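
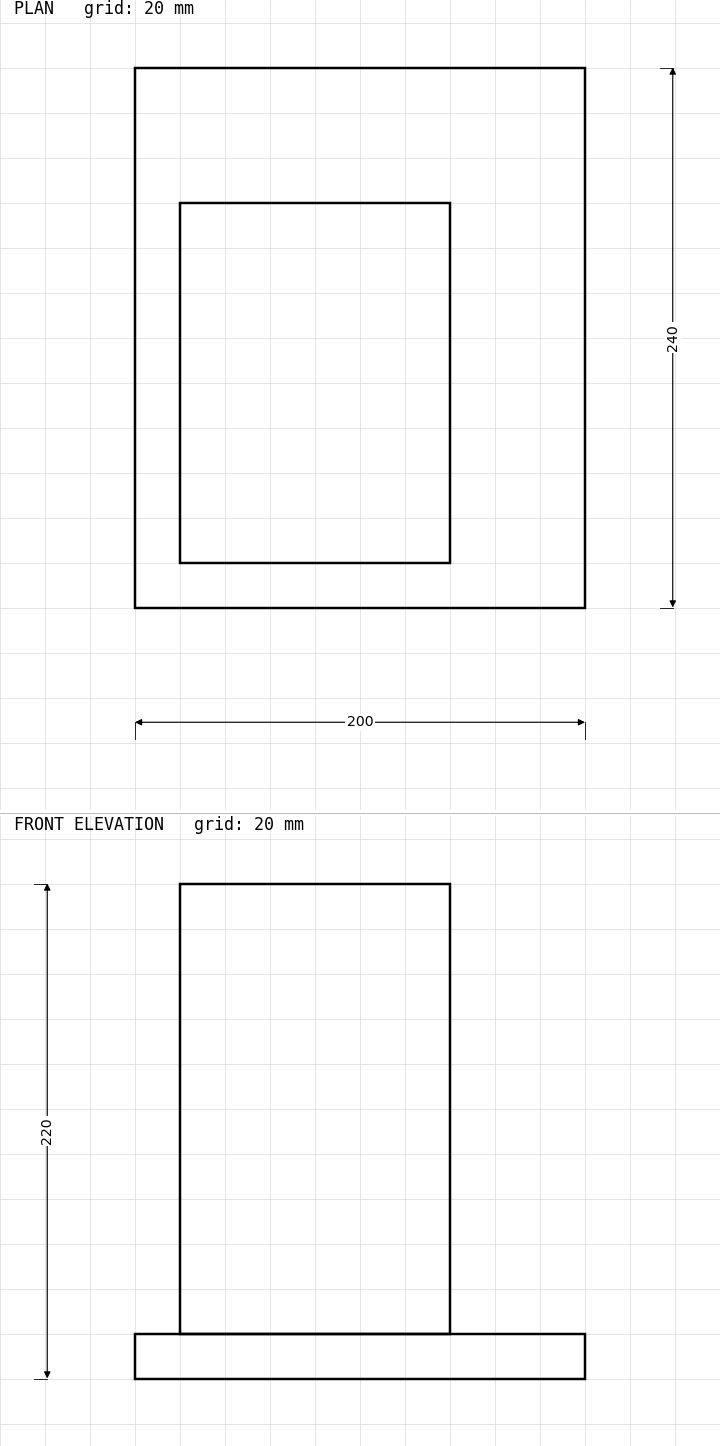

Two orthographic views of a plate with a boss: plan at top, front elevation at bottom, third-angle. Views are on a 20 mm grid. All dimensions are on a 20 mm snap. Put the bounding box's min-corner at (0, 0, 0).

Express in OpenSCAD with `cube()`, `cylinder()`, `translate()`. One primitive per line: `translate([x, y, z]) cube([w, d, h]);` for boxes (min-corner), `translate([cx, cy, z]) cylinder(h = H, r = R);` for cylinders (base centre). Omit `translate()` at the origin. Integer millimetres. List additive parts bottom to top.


cube([200, 240, 20]);
translate([20, 20, 20]) cube([120, 160, 200]);


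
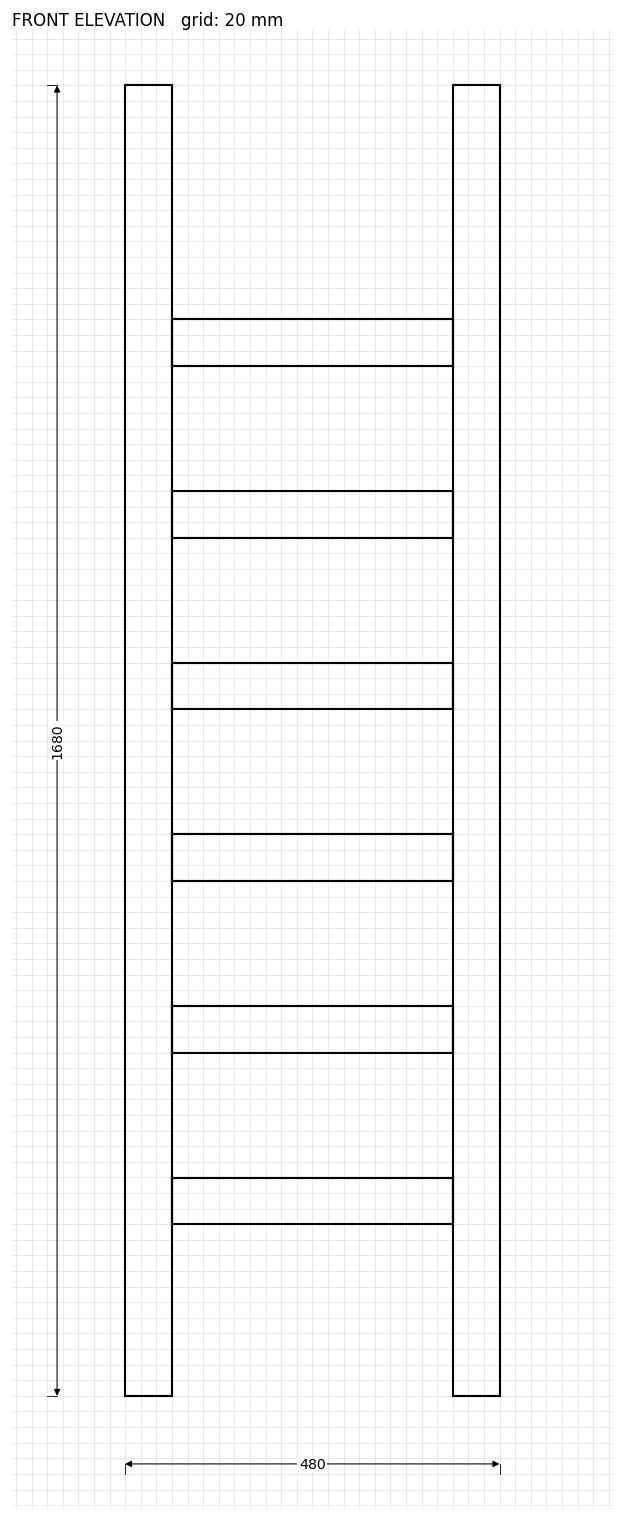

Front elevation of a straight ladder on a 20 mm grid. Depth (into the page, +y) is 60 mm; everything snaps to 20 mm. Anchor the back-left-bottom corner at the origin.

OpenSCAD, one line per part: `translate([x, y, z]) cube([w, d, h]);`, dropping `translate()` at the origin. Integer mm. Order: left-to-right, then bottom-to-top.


cube([60, 60, 1680]);
translate([60, 0, 220]) cube([360, 60, 60]);
translate([60, 0, 440]) cube([360, 60, 60]);
translate([60, 0, 660]) cube([360, 60, 60]);
translate([60, 0, 880]) cube([360, 60, 60]);
translate([60, 0, 1100]) cube([360, 60, 60]);
translate([60, 0, 1320]) cube([360, 60, 60]);
translate([420, 0, 0]) cube([60, 60, 1680]);


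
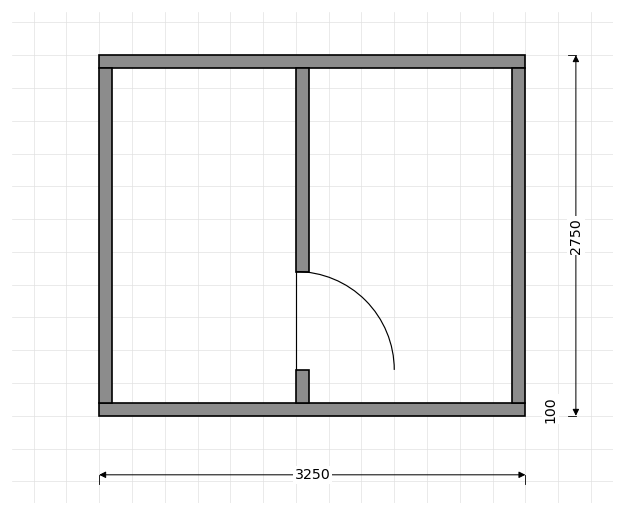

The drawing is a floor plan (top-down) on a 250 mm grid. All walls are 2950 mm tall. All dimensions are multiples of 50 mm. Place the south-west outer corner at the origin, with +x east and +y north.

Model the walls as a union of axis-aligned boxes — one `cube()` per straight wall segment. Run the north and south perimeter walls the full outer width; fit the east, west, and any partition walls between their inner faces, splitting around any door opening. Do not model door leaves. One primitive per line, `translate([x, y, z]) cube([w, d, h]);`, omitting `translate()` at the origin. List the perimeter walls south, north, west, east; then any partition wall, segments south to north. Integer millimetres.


cube([3250, 100, 2950]);
translate([0, 2650, 0]) cube([3250, 100, 2950]);
translate([0, 100, 0]) cube([100, 2550, 2950]);
translate([3150, 100, 0]) cube([100, 2550, 2950]);
translate([1500, 100, 0]) cube([100, 250, 2950]);
translate([1500, 1100, 0]) cube([100, 1550, 2950]);


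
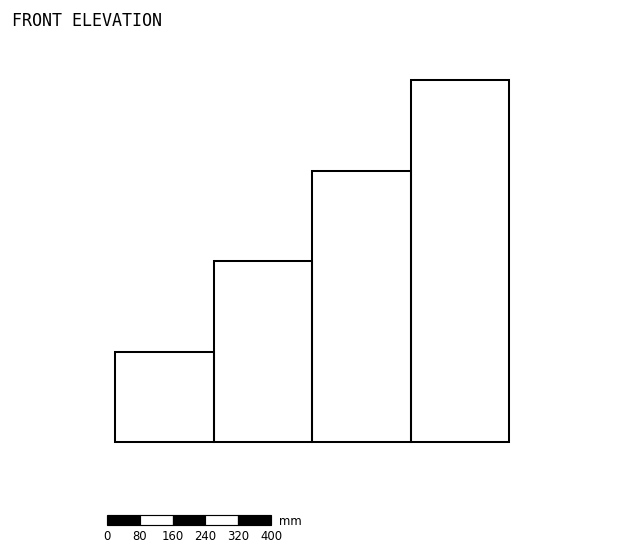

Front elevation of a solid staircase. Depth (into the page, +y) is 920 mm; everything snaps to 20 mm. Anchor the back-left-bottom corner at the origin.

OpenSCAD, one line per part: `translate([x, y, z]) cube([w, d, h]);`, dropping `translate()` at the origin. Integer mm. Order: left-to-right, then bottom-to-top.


cube([240, 920, 220]);
translate([240, 0, 0]) cube([240, 920, 440]);
translate([480, 0, 0]) cube([240, 920, 660]);
translate([720, 0, 0]) cube([240, 920, 880]);


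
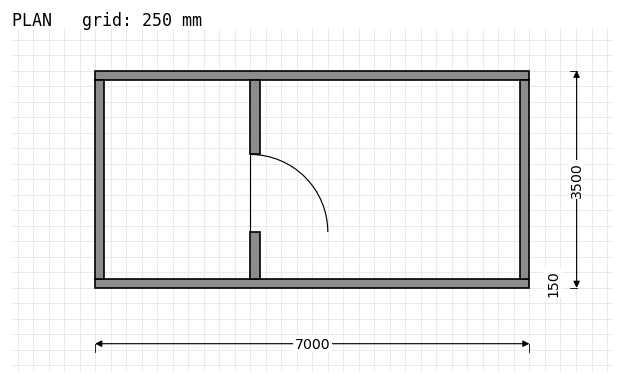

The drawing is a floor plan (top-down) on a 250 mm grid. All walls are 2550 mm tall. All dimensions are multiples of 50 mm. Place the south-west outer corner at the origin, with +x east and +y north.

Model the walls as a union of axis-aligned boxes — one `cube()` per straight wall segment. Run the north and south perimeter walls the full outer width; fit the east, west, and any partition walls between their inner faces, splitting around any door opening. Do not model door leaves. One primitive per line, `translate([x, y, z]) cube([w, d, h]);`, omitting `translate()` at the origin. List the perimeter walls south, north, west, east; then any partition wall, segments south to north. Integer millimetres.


cube([7000, 150, 2550]);
translate([0, 3350, 0]) cube([7000, 150, 2550]);
translate([0, 150, 0]) cube([150, 3200, 2550]);
translate([6850, 150, 0]) cube([150, 3200, 2550]);
translate([2500, 150, 0]) cube([150, 750, 2550]);
translate([2500, 2150, 0]) cube([150, 1200, 2550]);


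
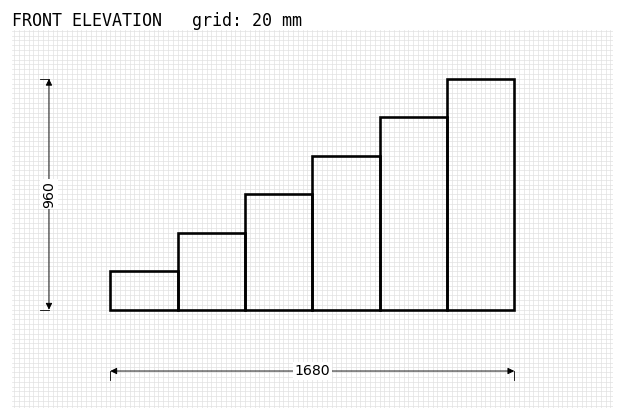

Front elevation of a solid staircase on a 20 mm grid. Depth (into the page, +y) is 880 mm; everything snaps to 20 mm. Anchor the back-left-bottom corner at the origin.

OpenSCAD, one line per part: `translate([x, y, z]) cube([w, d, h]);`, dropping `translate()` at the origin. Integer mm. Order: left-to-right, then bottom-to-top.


cube([280, 880, 160]);
translate([280, 0, 0]) cube([280, 880, 320]);
translate([560, 0, 0]) cube([280, 880, 480]);
translate([840, 0, 0]) cube([280, 880, 640]);
translate([1120, 0, 0]) cube([280, 880, 800]);
translate([1400, 0, 0]) cube([280, 880, 960]);


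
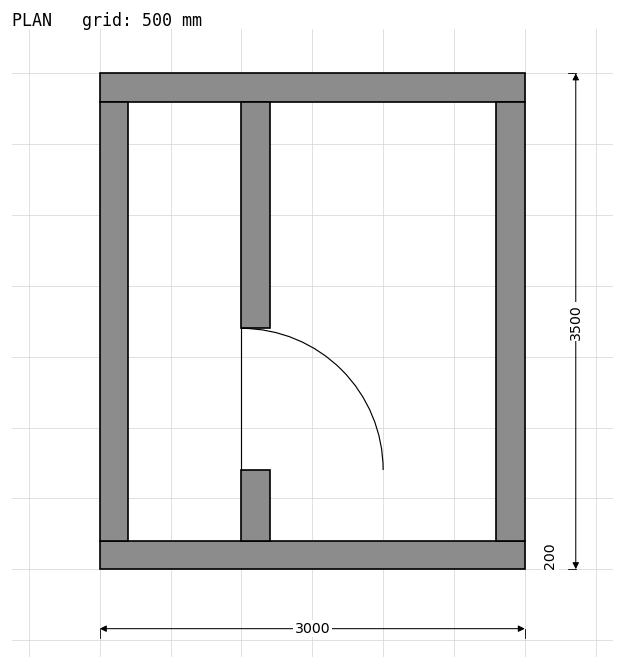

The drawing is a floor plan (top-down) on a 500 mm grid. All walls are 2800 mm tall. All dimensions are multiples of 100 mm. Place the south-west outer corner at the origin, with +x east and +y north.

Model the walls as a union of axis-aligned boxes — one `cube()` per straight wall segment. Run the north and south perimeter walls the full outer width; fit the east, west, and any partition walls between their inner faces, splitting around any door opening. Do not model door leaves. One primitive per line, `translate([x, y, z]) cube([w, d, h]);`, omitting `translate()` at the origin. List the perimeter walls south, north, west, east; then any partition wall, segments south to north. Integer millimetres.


cube([3000, 200, 2800]);
translate([0, 3300, 0]) cube([3000, 200, 2800]);
translate([0, 200, 0]) cube([200, 3100, 2800]);
translate([2800, 200, 0]) cube([200, 3100, 2800]);
translate([1000, 200, 0]) cube([200, 500, 2800]);
translate([1000, 1700, 0]) cube([200, 1600, 2800]);


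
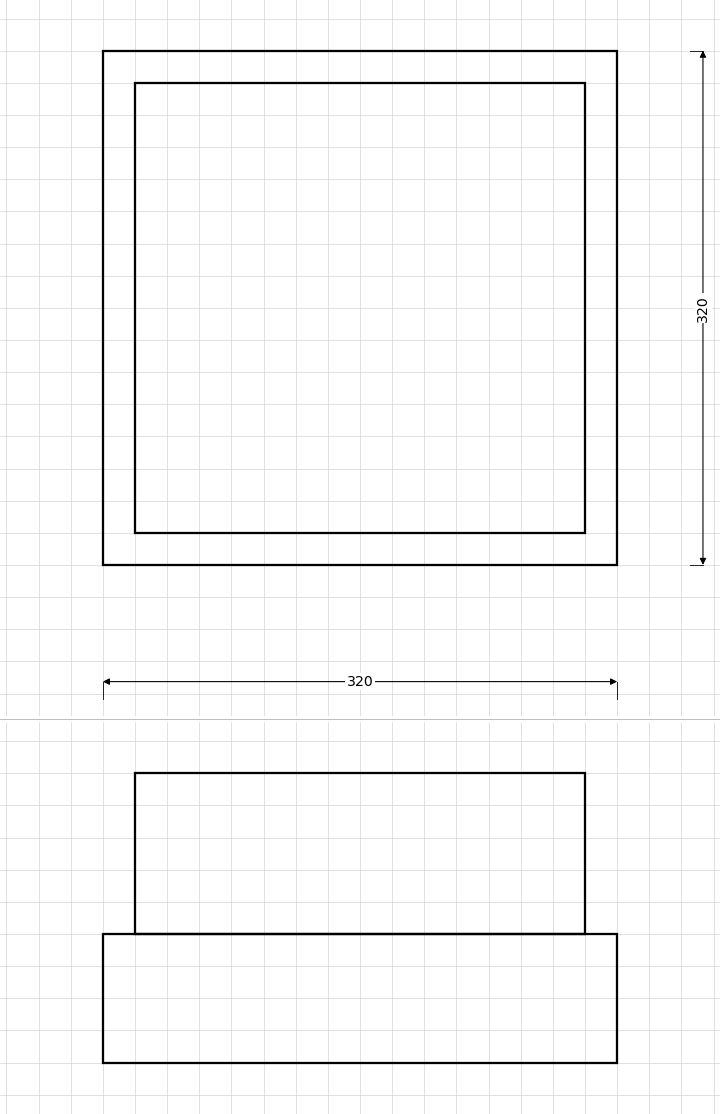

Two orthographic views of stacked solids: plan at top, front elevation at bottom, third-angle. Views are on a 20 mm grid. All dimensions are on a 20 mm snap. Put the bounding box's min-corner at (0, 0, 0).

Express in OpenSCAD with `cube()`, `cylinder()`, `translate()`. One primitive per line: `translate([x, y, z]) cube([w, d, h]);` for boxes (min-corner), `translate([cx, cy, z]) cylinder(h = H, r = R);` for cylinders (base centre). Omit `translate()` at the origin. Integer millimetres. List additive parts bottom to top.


cube([320, 320, 80]);
translate([20, 20, 80]) cube([280, 280, 100]);


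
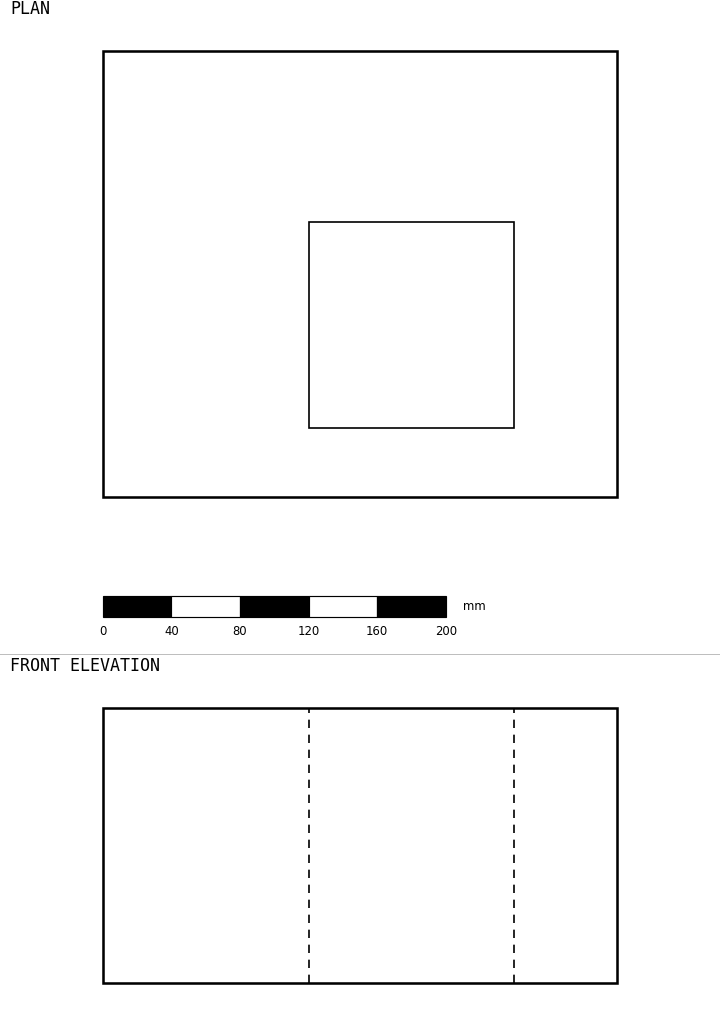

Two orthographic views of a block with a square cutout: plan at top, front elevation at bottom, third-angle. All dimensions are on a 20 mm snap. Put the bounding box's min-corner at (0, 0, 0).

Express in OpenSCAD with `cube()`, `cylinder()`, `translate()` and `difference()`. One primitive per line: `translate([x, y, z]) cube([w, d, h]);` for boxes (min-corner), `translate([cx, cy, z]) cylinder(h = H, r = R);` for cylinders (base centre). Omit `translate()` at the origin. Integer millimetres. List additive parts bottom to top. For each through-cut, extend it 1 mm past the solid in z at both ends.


difference() {
  cube([300, 260, 160]);
  translate([120, 40, -1]) cube([120, 120, 162]);
}


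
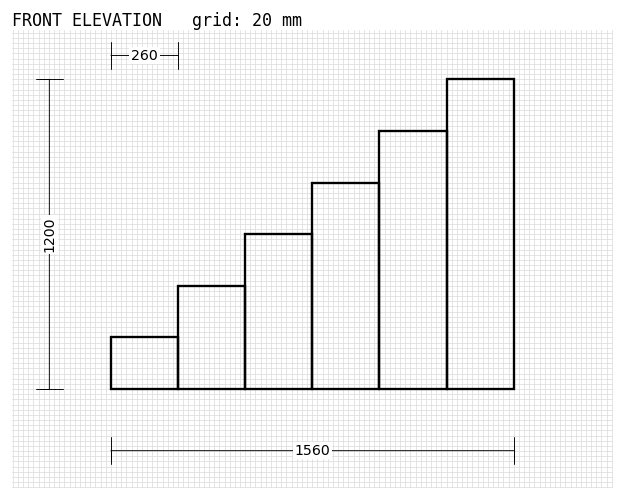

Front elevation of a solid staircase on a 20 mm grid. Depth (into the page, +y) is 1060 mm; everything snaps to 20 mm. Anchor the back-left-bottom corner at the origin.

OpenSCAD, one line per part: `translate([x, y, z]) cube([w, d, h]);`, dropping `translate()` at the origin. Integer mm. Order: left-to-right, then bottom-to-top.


cube([260, 1060, 200]);
translate([260, 0, 0]) cube([260, 1060, 400]);
translate([520, 0, 0]) cube([260, 1060, 600]);
translate([780, 0, 0]) cube([260, 1060, 800]);
translate([1040, 0, 0]) cube([260, 1060, 1000]);
translate([1300, 0, 0]) cube([260, 1060, 1200]);


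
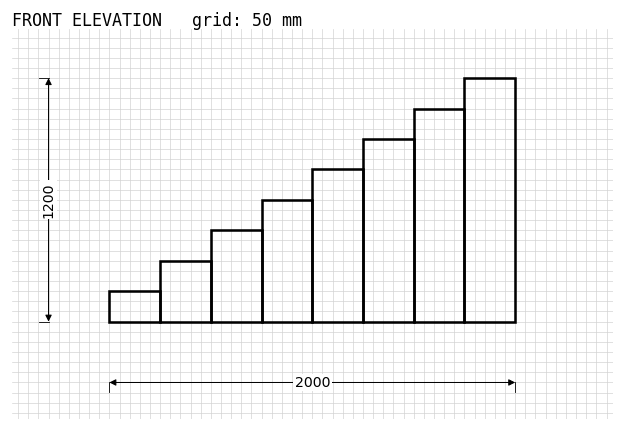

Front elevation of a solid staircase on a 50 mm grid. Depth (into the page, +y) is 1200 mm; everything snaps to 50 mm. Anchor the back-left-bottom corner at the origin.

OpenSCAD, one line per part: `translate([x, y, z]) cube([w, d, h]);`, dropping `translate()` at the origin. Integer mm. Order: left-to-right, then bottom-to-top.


cube([250, 1200, 150]);
translate([250, 0, 0]) cube([250, 1200, 300]);
translate([500, 0, 0]) cube([250, 1200, 450]);
translate([750, 0, 0]) cube([250, 1200, 600]);
translate([1000, 0, 0]) cube([250, 1200, 750]);
translate([1250, 0, 0]) cube([250, 1200, 900]);
translate([1500, 0, 0]) cube([250, 1200, 1050]);
translate([1750, 0, 0]) cube([250, 1200, 1200]);


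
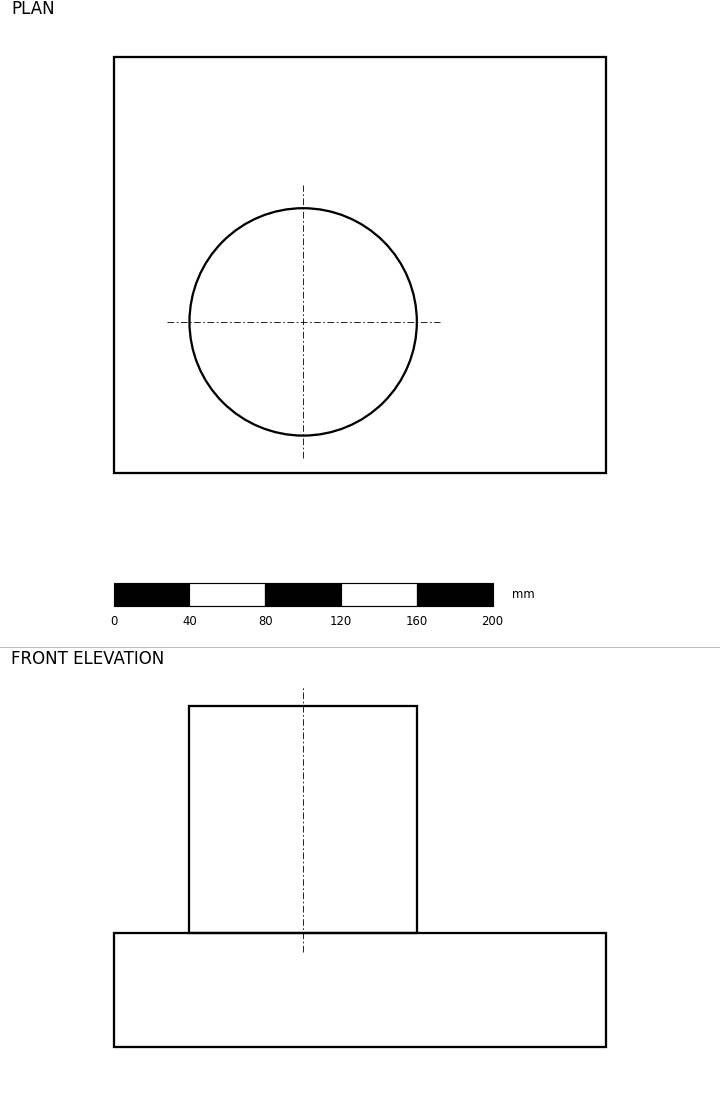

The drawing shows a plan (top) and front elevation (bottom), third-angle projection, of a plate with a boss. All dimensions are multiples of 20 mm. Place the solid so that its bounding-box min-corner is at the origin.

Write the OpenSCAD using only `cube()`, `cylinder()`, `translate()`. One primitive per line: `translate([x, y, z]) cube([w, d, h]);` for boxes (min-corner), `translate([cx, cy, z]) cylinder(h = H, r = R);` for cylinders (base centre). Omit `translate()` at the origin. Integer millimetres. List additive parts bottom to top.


cube([260, 220, 60]);
translate([100, 80, 60]) cylinder(h = 120, r = 60);


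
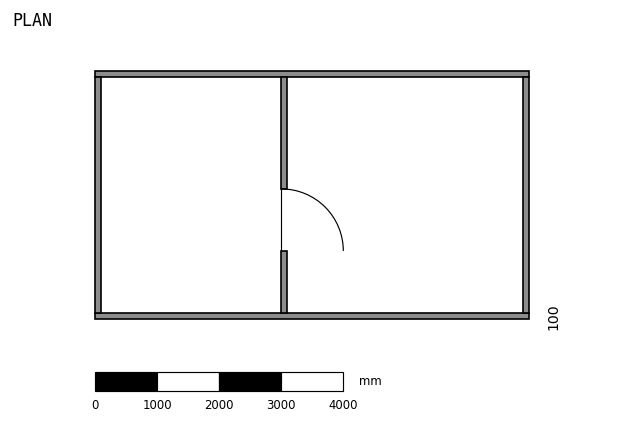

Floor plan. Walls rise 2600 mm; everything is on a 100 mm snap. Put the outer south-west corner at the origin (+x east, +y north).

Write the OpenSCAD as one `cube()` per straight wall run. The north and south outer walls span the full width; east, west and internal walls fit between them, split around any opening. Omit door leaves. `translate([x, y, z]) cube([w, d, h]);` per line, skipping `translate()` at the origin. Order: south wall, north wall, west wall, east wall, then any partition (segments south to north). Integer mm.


cube([7000, 100, 2600]);
translate([0, 3900, 0]) cube([7000, 100, 2600]);
translate([0, 100, 0]) cube([100, 3800, 2600]);
translate([6900, 100, 0]) cube([100, 3800, 2600]);
translate([3000, 100, 0]) cube([100, 1000, 2600]);
translate([3000, 2100, 0]) cube([100, 1800, 2600]);


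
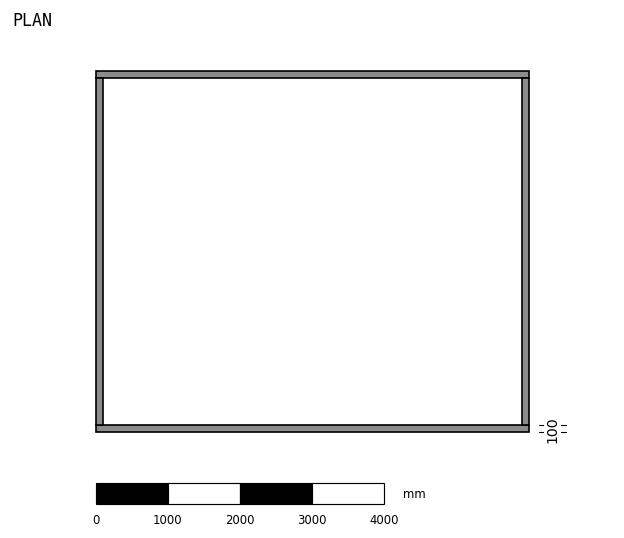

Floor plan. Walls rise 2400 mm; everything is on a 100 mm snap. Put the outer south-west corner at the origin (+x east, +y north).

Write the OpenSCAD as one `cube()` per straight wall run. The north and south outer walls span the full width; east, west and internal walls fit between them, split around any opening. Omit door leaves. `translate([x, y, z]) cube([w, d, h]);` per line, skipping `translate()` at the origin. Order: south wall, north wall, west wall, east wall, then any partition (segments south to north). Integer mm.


cube([6000, 100, 2400]);
translate([0, 4900, 0]) cube([6000, 100, 2400]);
translate([0, 100, 0]) cube([100, 4800, 2400]);
translate([5900, 100, 0]) cube([100, 4800, 2400]);


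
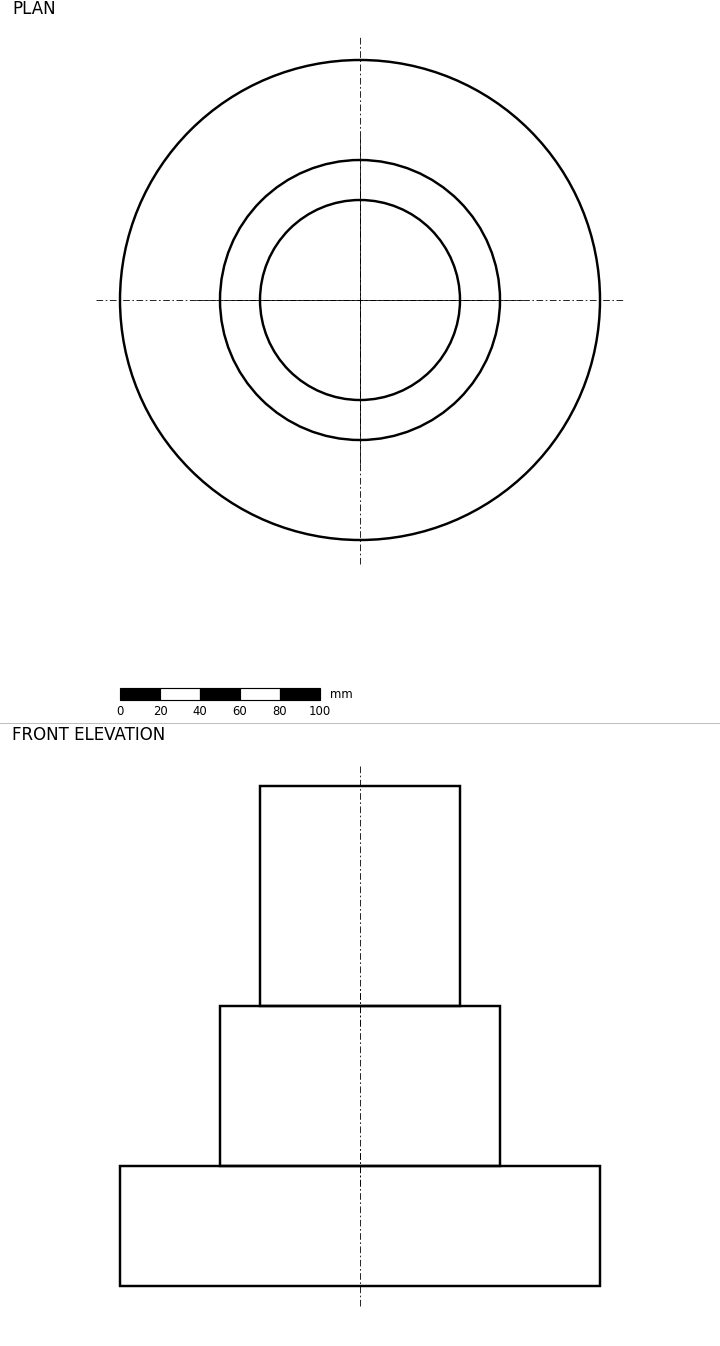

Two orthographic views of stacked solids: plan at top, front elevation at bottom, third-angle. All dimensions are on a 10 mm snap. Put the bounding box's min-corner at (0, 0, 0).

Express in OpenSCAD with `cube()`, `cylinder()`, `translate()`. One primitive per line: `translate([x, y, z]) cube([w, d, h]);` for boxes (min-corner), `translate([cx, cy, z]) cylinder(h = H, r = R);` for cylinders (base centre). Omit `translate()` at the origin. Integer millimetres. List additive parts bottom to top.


translate([120, 120, 0]) cylinder(h = 60, r = 120);
translate([120, 120, 60]) cylinder(h = 80, r = 70);
translate([120, 120, 140]) cylinder(h = 110, r = 50);


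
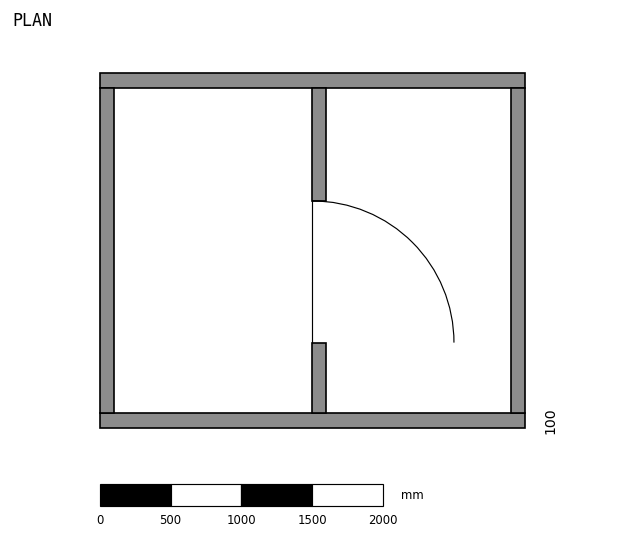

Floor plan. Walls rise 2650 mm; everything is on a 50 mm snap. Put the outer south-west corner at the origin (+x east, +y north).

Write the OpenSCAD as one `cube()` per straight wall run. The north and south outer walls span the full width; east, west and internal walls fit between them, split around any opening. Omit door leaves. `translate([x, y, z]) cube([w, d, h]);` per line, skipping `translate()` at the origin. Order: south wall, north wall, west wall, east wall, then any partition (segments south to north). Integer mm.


cube([3000, 100, 2650]);
translate([0, 2400, 0]) cube([3000, 100, 2650]);
translate([0, 100, 0]) cube([100, 2300, 2650]);
translate([2900, 100, 0]) cube([100, 2300, 2650]);
translate([1500, 100, 0]) cube([100, 500, 2650]);
translate([1500, 1600, 0]) cube([100, 800, 2650]);


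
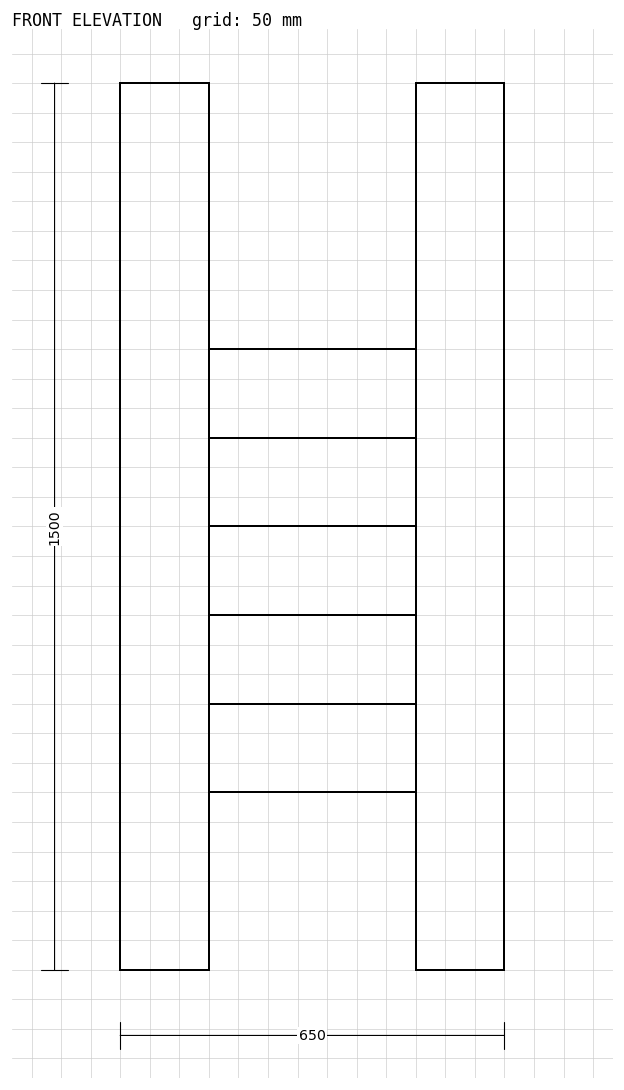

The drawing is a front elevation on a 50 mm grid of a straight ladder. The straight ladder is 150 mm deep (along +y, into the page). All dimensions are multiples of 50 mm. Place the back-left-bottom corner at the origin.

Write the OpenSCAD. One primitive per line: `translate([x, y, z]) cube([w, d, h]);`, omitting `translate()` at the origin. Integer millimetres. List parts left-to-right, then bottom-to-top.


cube([150, 150, 1500]);
translate([150, 0, 300]) cube([350, 150, 150]);
translate([150, 0, 600]) cube([350, 150, 150]);
translate([150, 0, 900]) cube([350, 150, 150]);
translate([500, 0, 0]) cube([150, 150, 1500]);


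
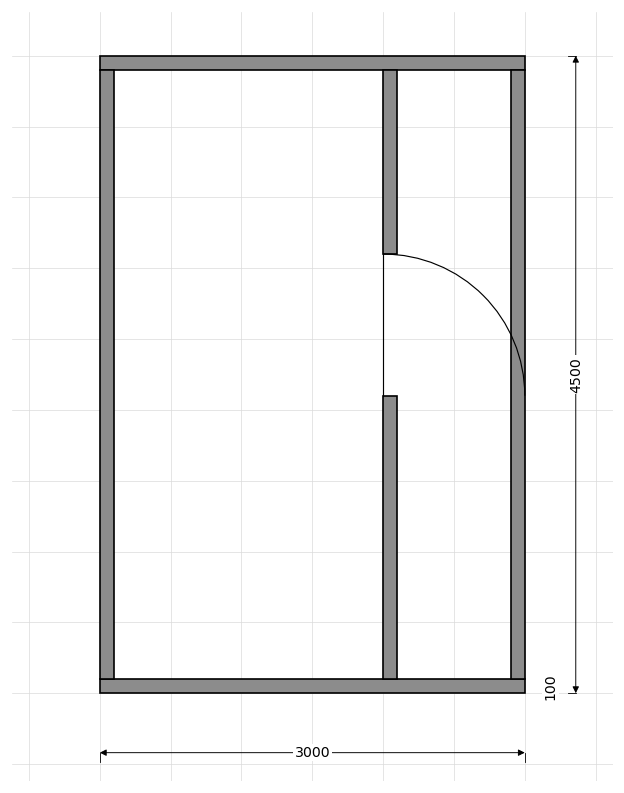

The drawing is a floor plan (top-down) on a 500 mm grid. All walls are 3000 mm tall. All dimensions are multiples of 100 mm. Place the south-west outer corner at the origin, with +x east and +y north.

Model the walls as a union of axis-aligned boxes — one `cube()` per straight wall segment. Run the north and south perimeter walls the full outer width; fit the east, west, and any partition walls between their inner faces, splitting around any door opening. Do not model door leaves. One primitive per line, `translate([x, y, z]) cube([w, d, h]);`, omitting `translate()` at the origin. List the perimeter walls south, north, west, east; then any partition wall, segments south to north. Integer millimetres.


cube([3000, 100, 3000]);
translate([0, 4400, 0]) cube([3000, 100, 3000]);
translate([0, 100, 0]) cube([100, 4300, 3000]);
translate([2900, 100, 0]) cube([100, 4300, 3000]);
translate([2000, 100, 0]) cube([100, 2000, 3000]);
translate([2000, 3100, 0]) cube([100, 1300, 3000]);


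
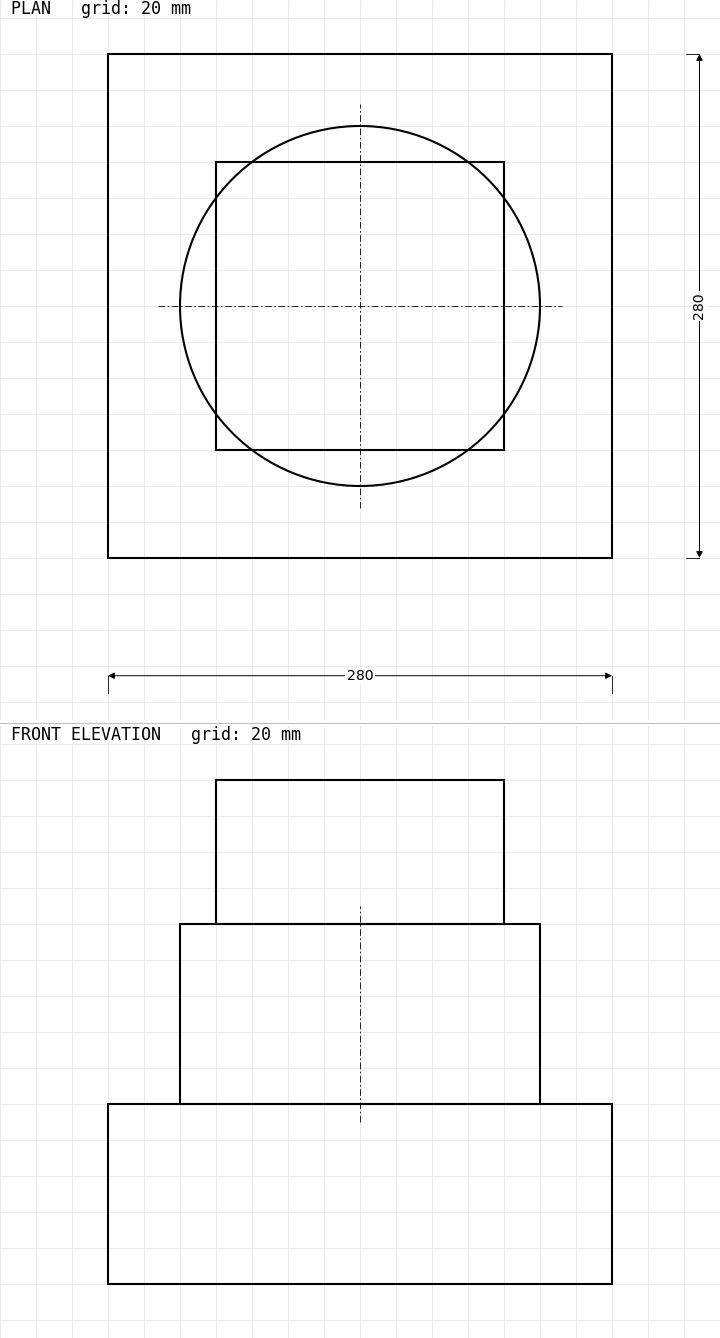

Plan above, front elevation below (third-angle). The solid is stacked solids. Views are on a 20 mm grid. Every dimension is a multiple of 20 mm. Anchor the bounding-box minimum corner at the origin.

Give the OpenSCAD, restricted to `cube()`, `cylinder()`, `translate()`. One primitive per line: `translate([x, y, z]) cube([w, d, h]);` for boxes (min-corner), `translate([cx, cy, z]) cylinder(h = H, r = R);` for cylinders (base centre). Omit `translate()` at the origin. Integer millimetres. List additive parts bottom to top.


cube([280, 280, 100]);
translate([140, 140, 100]) cylinder(h = 100, r = 100);
translate([60, 60, 200]) cube([160, 160, 80]);


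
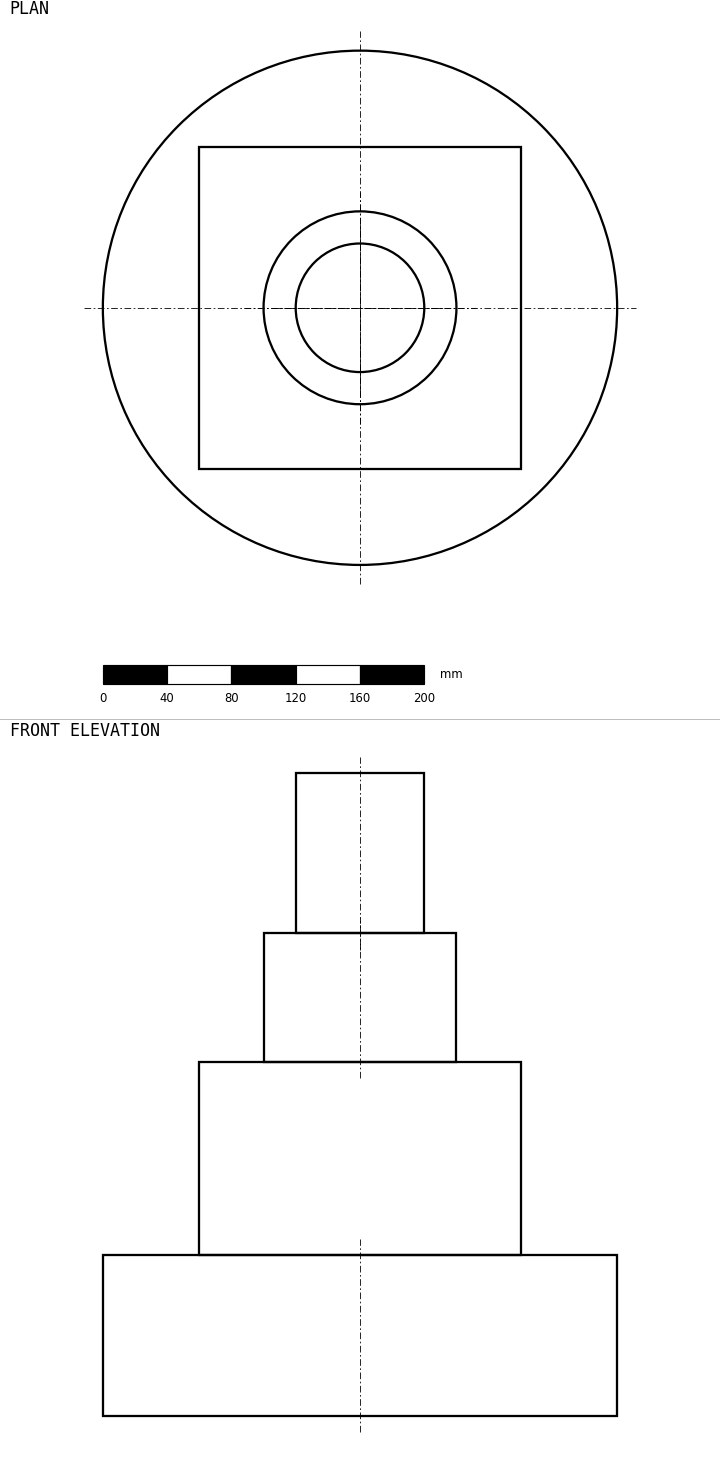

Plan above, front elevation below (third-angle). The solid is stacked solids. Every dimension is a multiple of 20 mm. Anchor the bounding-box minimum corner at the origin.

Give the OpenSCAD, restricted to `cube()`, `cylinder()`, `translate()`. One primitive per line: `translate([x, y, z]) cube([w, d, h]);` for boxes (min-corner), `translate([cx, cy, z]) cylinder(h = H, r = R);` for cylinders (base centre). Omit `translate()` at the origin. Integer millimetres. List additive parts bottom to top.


translate([160, 160, 0]) cylinder(h = 100, r = 160);
translate([60, 60, 100]) cube([200, 200, 120]);
translate([160, 160, 220]) cylinder(h = 80, r = 60);
translate([160, 160, 300]) cylinder(h = 100, r = 40);


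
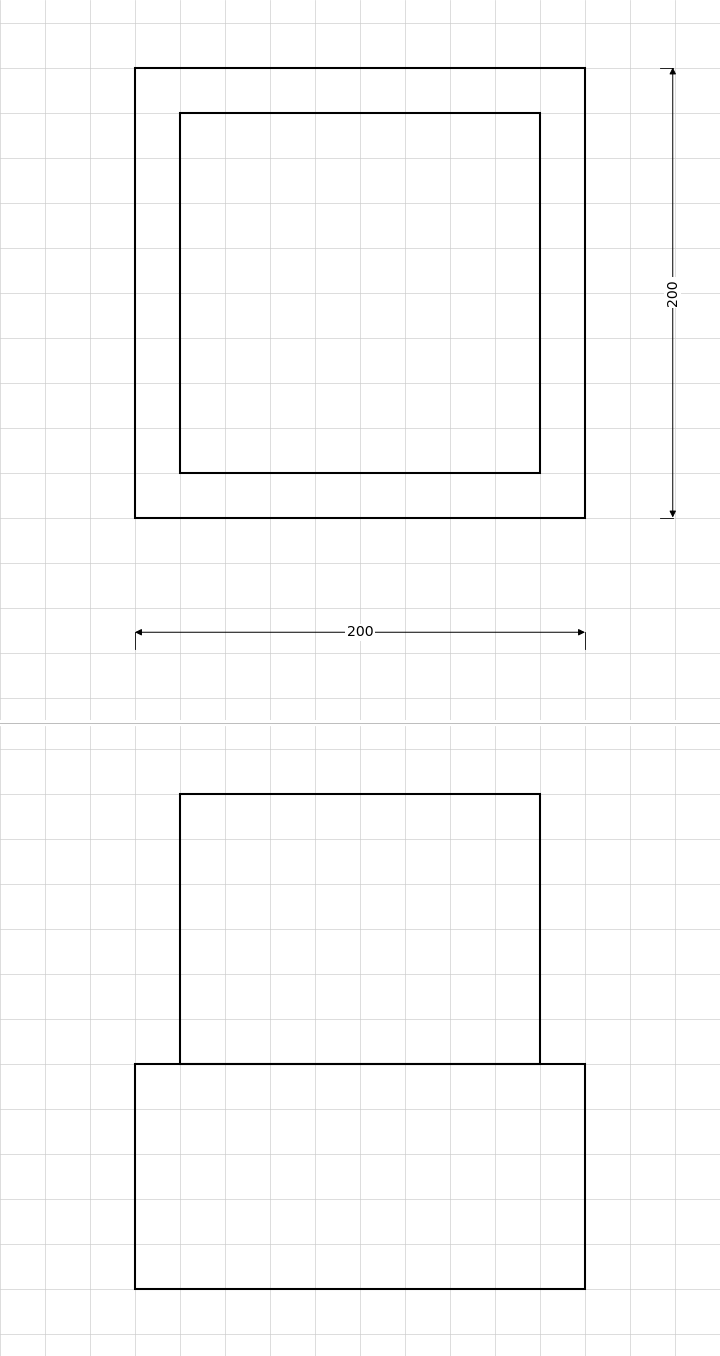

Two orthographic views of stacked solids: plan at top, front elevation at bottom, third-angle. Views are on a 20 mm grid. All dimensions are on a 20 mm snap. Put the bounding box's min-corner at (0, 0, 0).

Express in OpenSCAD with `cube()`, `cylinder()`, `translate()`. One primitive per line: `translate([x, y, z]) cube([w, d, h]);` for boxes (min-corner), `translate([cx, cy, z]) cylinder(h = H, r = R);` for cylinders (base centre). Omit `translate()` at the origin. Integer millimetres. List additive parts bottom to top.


cube([200, 200, 100]);
translate([20, 20, 100]) cube([160, 160, 120]);


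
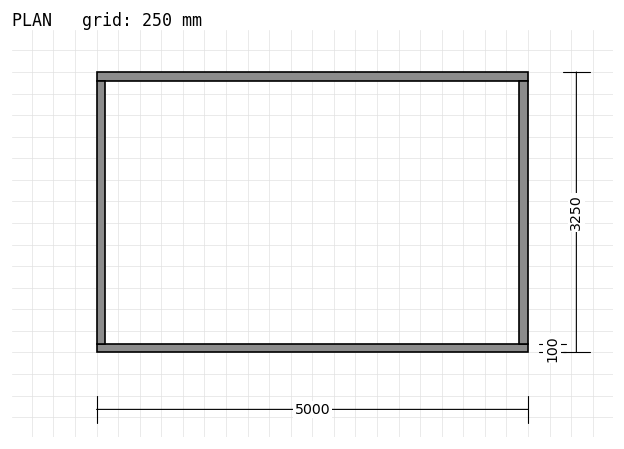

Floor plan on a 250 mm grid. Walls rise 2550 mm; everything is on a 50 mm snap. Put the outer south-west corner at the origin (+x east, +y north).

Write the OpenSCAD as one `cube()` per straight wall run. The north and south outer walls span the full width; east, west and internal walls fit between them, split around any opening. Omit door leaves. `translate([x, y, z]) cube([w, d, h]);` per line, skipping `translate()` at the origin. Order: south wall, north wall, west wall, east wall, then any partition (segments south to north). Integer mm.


cube([5000, 100, 2550]);
translate([0, 3150, 0]) cube([5000, 100, 2550]);
translate([0, 100, 0]) cube([100, 3050, 2550]);
translate([4900, 100, 0]) cube([100, 3050, 2550]);


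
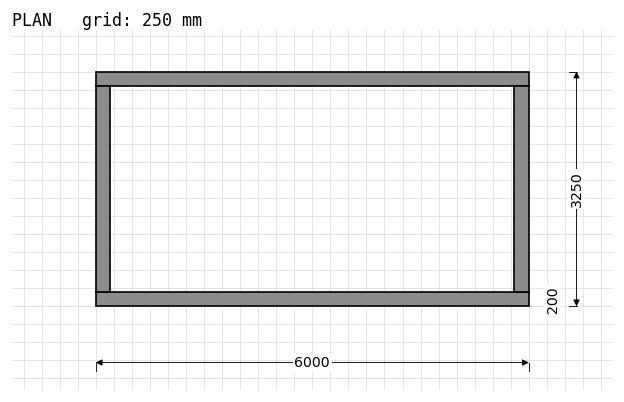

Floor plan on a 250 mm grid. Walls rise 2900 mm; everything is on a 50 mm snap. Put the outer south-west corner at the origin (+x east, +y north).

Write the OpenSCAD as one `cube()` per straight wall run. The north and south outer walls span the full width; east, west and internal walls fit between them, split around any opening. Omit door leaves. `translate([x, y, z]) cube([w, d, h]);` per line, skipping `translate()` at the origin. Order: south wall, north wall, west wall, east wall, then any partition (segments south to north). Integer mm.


cube([6000, 200, 2900]);
translate([0, 3050, 0]) cube([6000, 200, 2900]);
translate([0, 200, 0]) cube([200, 2850, 2900]);
translate([5800, 200, 0]) cube([200, 2850, 2900]);


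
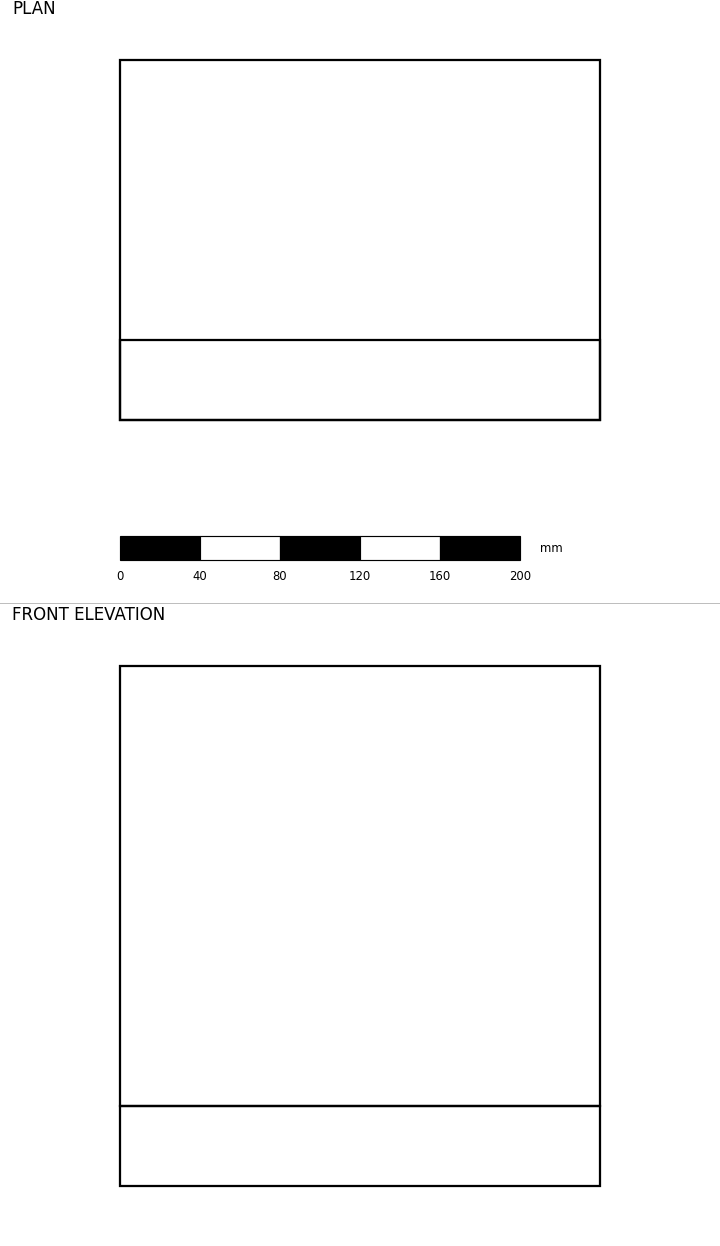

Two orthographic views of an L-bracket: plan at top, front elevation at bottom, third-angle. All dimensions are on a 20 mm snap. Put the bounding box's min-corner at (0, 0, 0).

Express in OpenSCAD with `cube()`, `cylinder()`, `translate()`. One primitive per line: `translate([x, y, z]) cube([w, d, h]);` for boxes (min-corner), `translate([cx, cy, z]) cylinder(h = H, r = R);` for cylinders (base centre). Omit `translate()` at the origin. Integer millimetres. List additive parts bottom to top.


cube([240, 180, 40]);
translate([0, 0, 40]) cube([240, 40, 220]);


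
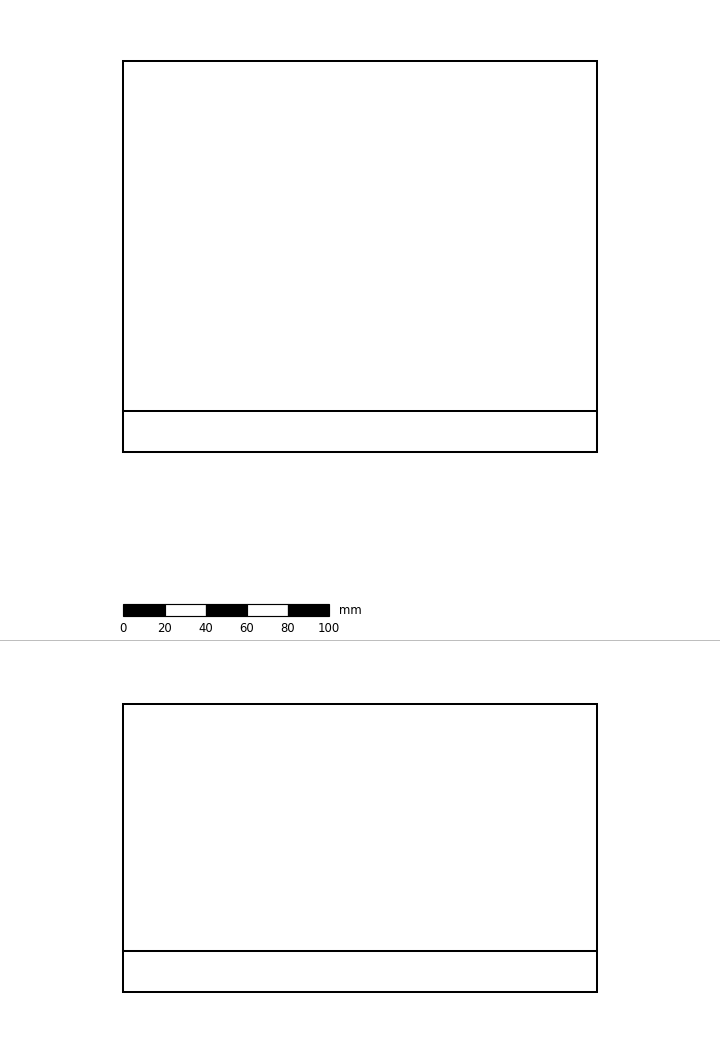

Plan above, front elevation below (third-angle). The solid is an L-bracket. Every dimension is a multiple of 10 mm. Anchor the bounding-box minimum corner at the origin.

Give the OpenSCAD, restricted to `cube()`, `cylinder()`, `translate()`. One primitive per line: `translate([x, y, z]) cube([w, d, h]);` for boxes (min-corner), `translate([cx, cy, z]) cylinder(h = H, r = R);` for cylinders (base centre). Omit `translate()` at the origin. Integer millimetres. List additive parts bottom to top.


cube([230, 190, 20]);
translate([0, 0, 20]) cube([230, 20, 120]);


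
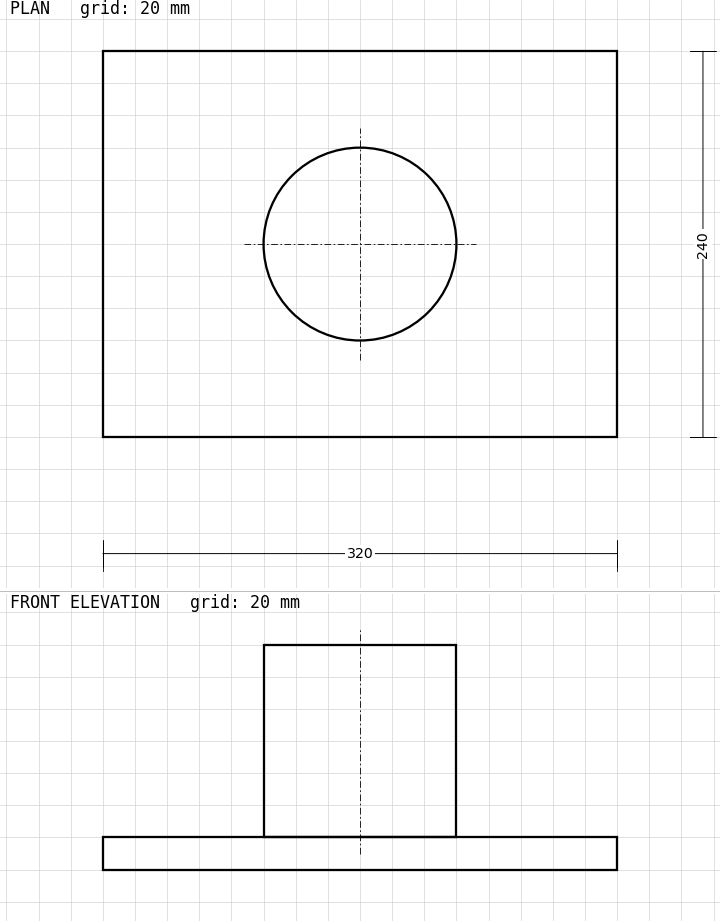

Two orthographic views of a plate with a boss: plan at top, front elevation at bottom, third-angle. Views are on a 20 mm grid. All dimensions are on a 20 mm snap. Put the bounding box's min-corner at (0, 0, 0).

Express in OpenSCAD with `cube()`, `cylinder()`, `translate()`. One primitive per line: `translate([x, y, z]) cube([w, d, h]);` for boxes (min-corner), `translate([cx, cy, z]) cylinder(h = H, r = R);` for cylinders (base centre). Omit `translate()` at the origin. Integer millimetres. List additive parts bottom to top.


cube([320, 240, 20]);
translate([160, 120, 20]) cylinder(h = 120, r = 60);


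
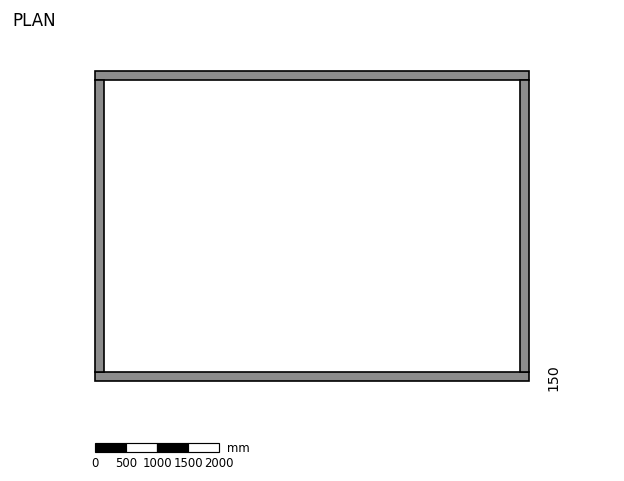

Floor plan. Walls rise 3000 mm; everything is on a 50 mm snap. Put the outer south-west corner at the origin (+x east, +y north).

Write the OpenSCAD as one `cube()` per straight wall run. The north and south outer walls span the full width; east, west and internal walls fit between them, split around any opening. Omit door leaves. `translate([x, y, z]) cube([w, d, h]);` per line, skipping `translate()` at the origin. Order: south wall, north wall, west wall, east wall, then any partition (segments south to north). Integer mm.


cube([7000, 150, 3000]);
translate([0, 4850, 0]) cube([7000, 150, 3000]);
translate([0, 150, 0]) cube([150, 4700, 3000]);
translate([6850, 150, 0]) cube([150, 4700, 3000]);


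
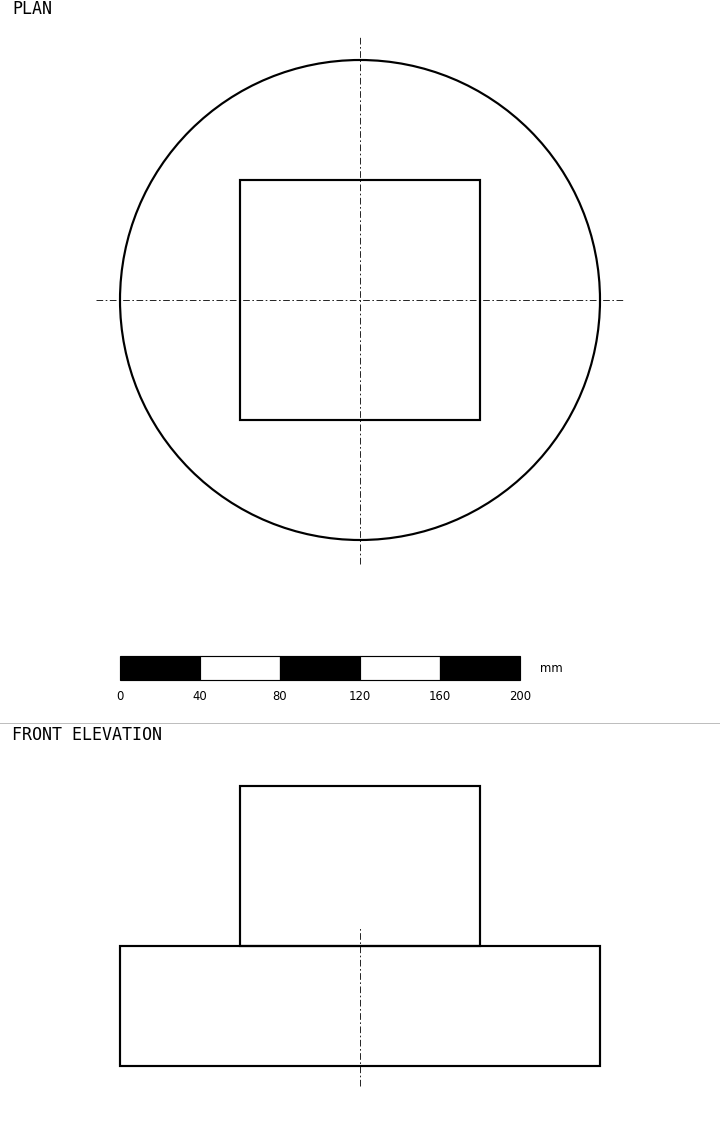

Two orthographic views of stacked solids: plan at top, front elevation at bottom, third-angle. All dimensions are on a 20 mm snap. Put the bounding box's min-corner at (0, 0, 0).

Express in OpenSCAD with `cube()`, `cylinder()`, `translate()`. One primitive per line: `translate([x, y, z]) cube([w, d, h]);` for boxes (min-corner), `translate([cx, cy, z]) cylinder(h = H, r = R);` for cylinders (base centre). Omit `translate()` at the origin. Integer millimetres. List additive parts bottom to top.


translate([120, 120, 0]) cylinder(h = 60, r = 120);
translate([60, 60, 60]) cube([120, 120, 80]);


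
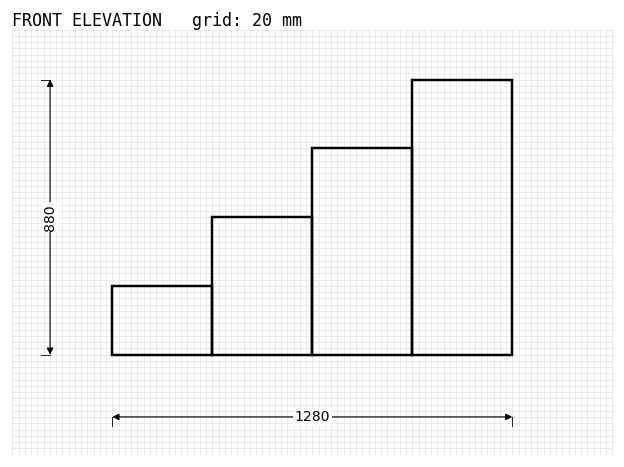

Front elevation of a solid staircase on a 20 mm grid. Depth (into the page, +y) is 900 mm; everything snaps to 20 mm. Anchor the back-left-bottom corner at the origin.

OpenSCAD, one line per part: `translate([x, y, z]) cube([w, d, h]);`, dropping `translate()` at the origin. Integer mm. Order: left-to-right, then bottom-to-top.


cube([320, 900, 220]);
translate([320, 0, 0]) cube([320, 900, 440]);
translate([640, 0, 0]) cube([320, 900, 660]);
translate([960, 0, 0]) cube([320, 900, 880]);


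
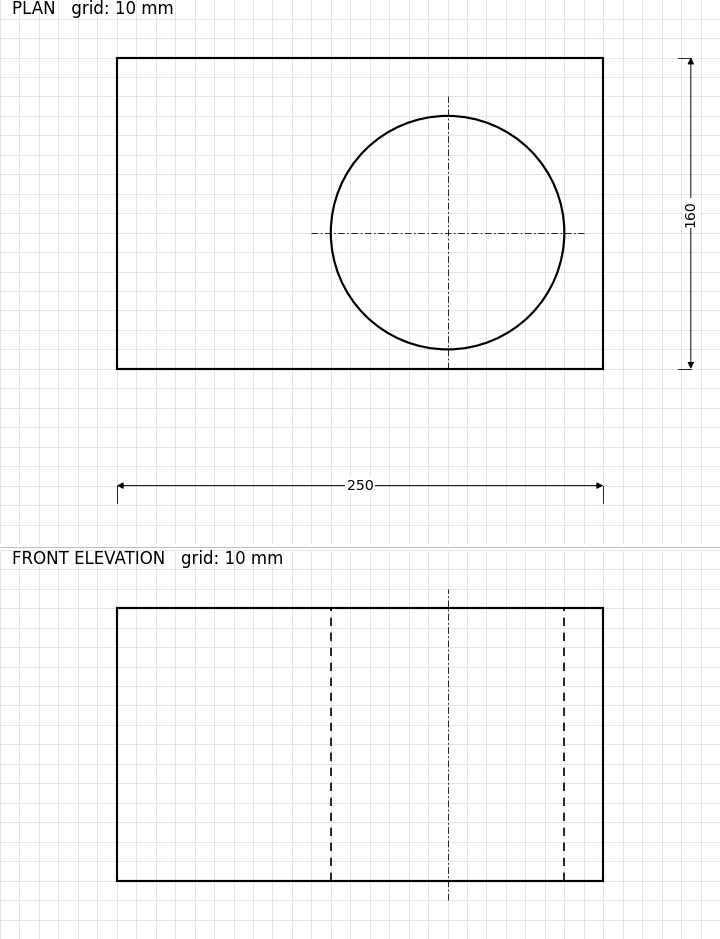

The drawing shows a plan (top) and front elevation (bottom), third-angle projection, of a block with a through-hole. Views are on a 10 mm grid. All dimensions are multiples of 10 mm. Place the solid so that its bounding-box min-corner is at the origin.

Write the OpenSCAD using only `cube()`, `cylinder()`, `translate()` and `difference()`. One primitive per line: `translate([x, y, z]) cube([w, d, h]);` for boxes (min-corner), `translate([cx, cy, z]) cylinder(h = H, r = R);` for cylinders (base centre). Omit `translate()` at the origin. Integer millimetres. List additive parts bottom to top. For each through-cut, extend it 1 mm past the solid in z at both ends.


difference() {
  cube([250, 160, 140]);
  translate([170, 70, -1]) cylinder(h = 142, r = 60);
}


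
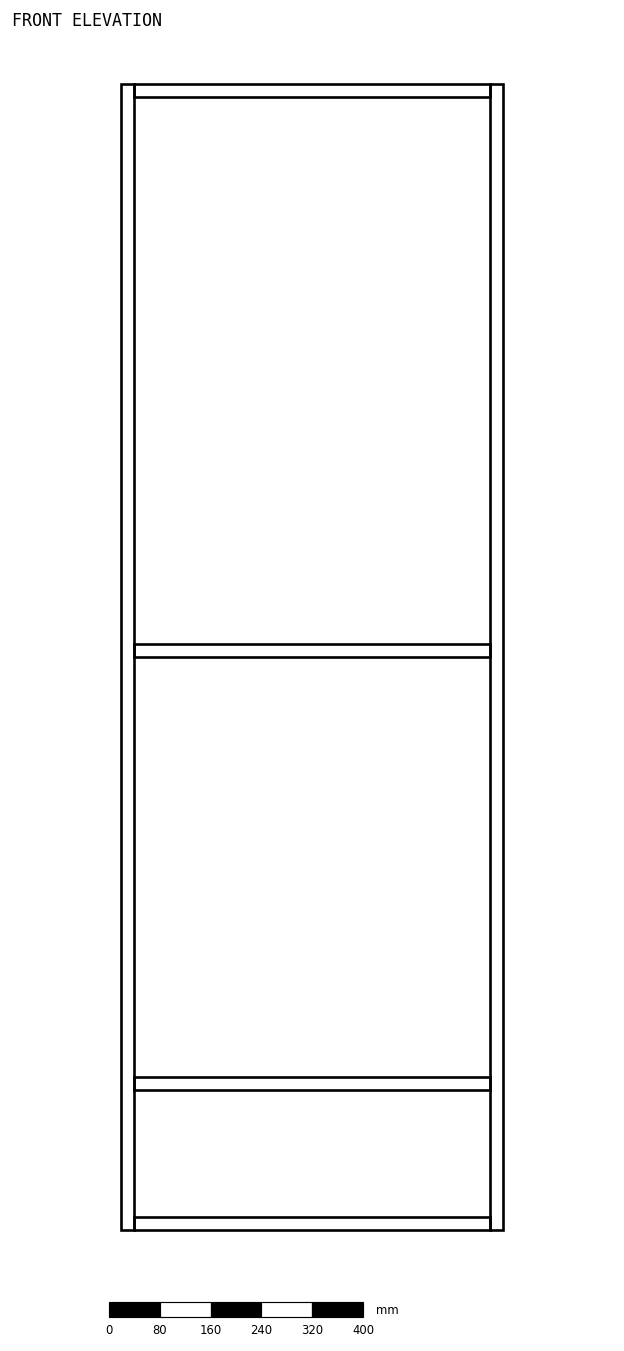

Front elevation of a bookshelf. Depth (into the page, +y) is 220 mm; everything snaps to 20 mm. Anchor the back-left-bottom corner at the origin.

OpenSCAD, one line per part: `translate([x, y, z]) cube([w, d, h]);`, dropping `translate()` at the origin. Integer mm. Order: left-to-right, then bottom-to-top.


cube([20, 220, 1800]);
translate([20, 0, 0]) cube([560, 220, 20]);
translate([20, 0, 220]) cube([560, 220, 20]);
translate([20, 0, 900]) cube([560, 220, 20]);
translate([20, 0, 1780]) cube([560, 220, 20]);
translate([580, 0, 0]) cube([20, 220, 1800]);


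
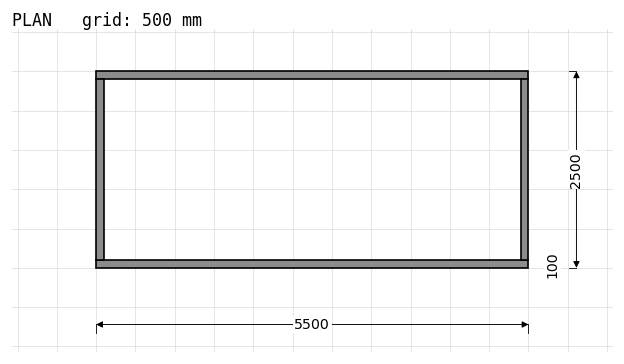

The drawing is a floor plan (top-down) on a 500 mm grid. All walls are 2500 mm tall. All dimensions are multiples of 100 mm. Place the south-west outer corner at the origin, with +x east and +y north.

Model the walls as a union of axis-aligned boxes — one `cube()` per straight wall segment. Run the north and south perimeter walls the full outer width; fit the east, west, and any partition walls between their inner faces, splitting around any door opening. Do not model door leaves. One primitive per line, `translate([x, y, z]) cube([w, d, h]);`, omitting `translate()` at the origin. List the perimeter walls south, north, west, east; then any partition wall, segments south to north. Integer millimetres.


cube([5500, 100, 2500]);
translate([0, 2400, 0]) cube([5500, 100, 2500]);
translate([0, 100, 0]) cube([100, 2300, 2500]);
translate([5400, 100, 0]) cube([100, 2300, 2500]);


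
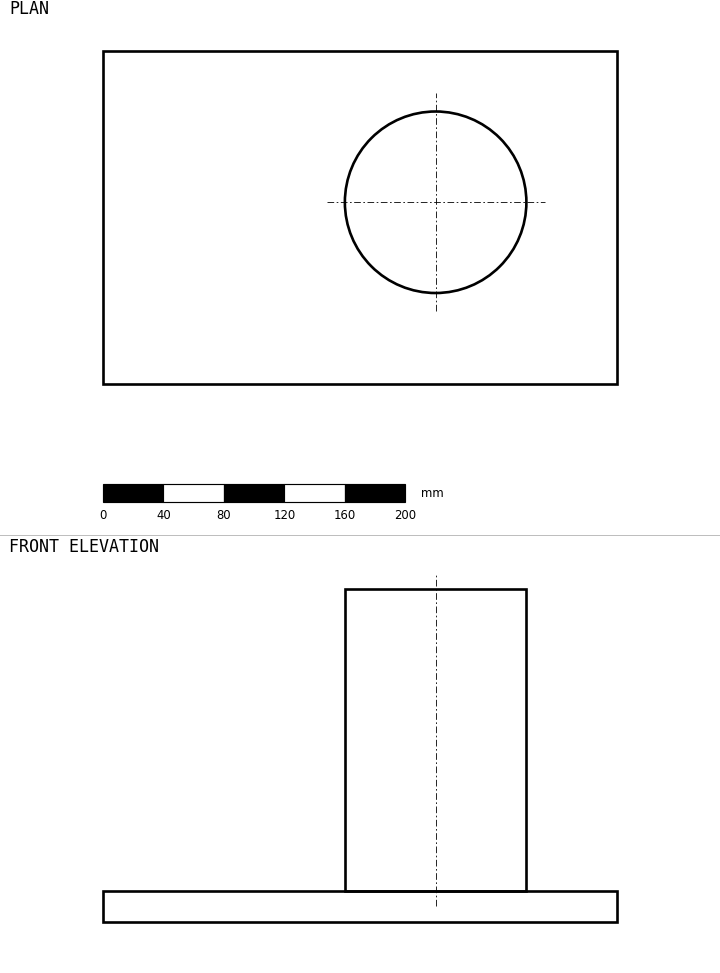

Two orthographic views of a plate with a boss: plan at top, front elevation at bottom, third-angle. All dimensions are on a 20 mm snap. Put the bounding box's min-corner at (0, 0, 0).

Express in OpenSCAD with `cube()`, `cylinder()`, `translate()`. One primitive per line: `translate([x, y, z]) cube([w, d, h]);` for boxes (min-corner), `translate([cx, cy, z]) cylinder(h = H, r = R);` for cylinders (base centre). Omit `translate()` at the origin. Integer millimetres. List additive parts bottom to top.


cube([340, 220, 20]);
translate([220, 120, 20]) cylinder(h = 200, r = 60);


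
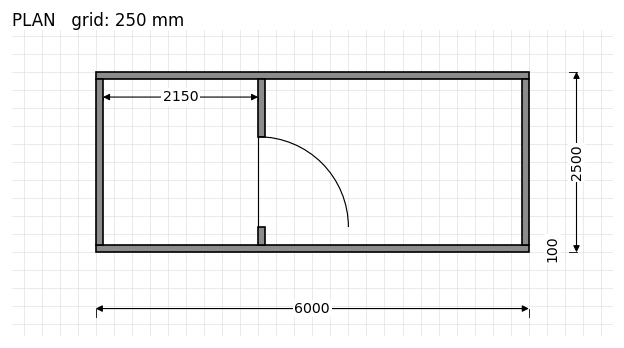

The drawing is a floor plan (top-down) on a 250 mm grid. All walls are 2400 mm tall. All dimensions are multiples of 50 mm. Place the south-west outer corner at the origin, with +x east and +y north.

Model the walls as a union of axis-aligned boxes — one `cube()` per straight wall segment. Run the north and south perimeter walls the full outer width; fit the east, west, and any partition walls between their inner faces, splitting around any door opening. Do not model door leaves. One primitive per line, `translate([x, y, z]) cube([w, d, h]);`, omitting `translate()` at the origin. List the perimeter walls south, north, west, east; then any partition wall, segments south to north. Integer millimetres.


cube([6000, 100, 2400]);
translate([0, 2400, 0]) cube([6000, 100, 2400]);
translate([0, 100, 0]) cube([100, 2300, 2400]);
translate([5900, 100, 0]) cube([100, 2300, 2400]);
translate([2250, 100, 0]) cube([100, 250, 2400]);
translate([2250, 1600, 0]) cube([100, 800, 2400]);


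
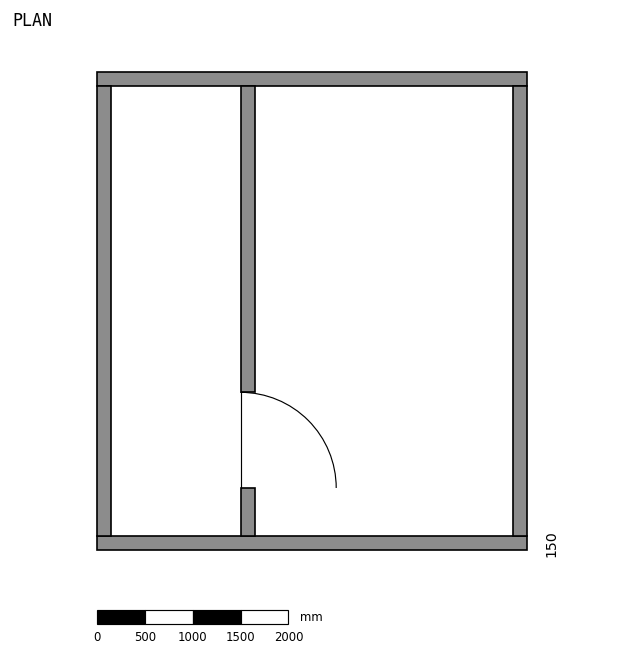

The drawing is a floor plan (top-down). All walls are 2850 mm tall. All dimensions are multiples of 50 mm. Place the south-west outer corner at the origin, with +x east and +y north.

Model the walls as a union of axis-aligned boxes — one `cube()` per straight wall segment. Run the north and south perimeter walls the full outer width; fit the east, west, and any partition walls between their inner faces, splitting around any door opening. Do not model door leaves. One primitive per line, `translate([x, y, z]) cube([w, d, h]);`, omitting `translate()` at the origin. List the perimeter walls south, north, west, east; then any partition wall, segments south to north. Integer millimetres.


cube([4500, 150, 2850]);
translate([0, 4850, 0]) cube([4500, 150, 2850]);
translate([0, 150, 0]) cube([150, 4700, 2850]);
translate([4350, 150, 0]) cube([150, 4700, 2850]);
translate([1500, 150, 0]) cube([150, 500, 2850]);
translate([1500, 1650, 0]) cube([150, 3200, 2850]);


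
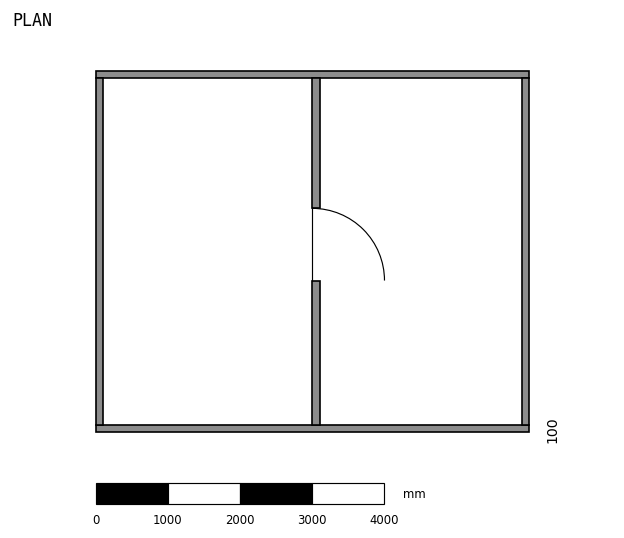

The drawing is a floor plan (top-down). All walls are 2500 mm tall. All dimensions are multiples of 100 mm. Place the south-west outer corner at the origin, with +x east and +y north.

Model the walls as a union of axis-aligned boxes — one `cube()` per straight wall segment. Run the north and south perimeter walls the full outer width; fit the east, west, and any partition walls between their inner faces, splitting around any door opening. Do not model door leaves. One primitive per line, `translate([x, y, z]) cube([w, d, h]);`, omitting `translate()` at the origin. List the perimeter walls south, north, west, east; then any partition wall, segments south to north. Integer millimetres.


cube([6000, 100, 2500]);
translate([0, 4900, 0]) cube([6000, 100, 2500]);
translate([0, 100, 0]) cube([100, 4800, 2500]);
translate([5900, 100, 0]) cube([100, 4800, 2500]);
translate([3000, 100, 0]) cube([100, 2000, 2500]);
translate([3000, 3100, 0]) cube([100, 1800, 2500]);


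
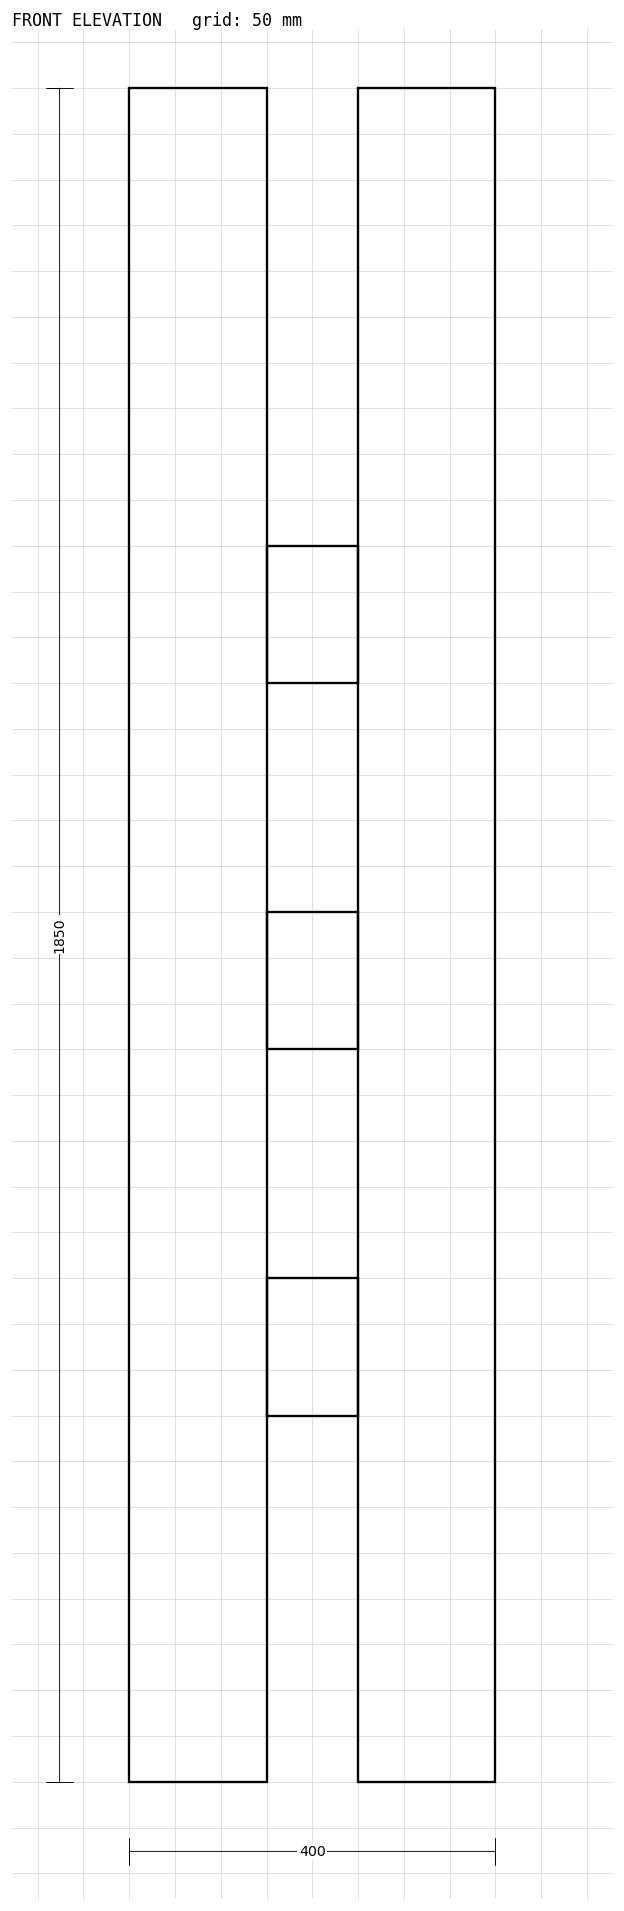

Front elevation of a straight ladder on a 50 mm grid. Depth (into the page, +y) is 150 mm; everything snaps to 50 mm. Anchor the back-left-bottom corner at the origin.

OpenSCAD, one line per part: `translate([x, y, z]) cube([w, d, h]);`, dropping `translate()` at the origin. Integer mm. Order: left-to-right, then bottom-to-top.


cube([150, 150, 1850]);
translate([150, 0, 400]) cube([100, 150, 150]);
translate([150, 0, 800]) cube([100, 150, 150]);
translate([150, 0, 1200]) cube([100, 150, 150]);
translate([250, 0, 0]) cube([150, 150, 1850]);
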